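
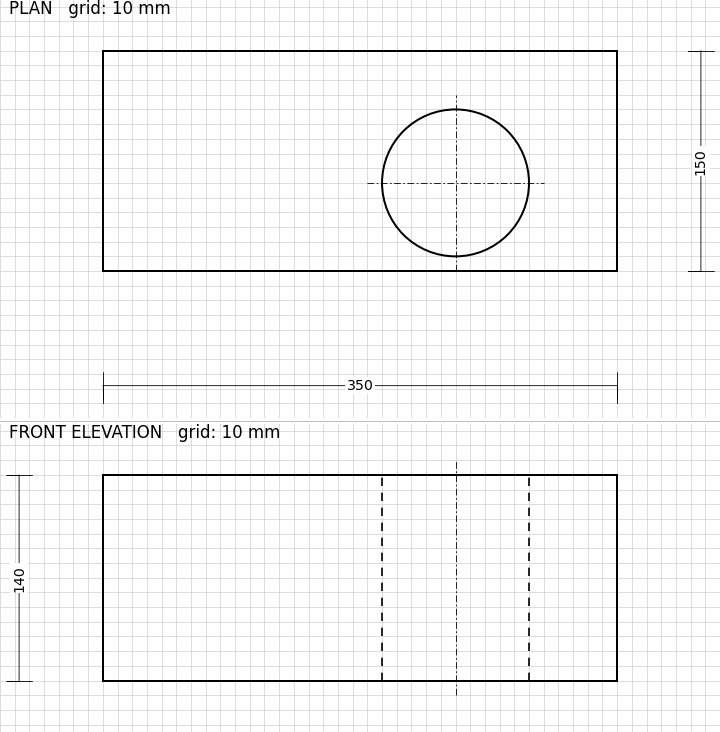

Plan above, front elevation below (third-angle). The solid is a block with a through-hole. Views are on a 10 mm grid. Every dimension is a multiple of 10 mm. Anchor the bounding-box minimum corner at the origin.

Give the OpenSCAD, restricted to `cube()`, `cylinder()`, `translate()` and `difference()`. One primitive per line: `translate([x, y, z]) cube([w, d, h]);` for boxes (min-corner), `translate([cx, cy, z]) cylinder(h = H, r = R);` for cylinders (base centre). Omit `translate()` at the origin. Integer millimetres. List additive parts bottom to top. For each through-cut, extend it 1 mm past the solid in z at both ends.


difference() {
  cube([350, 150, 140]);
  translate([240, 60, -1]) cylinder(h = 142, r = 50);
}


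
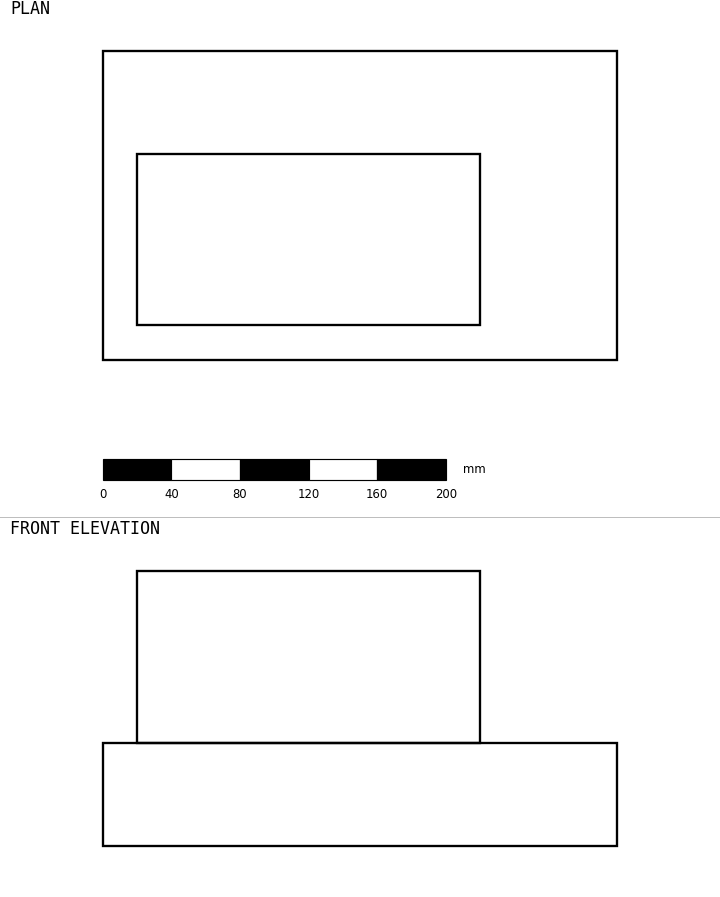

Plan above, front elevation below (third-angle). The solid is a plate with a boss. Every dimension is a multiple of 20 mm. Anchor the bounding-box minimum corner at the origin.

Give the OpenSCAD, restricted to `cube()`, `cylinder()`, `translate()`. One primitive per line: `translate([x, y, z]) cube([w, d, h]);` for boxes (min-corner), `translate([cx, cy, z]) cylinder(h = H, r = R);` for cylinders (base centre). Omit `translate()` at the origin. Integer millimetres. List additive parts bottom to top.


cube([300, 180, 60]);
translate([20, 20, 60]) cube([200, 100, 100]);


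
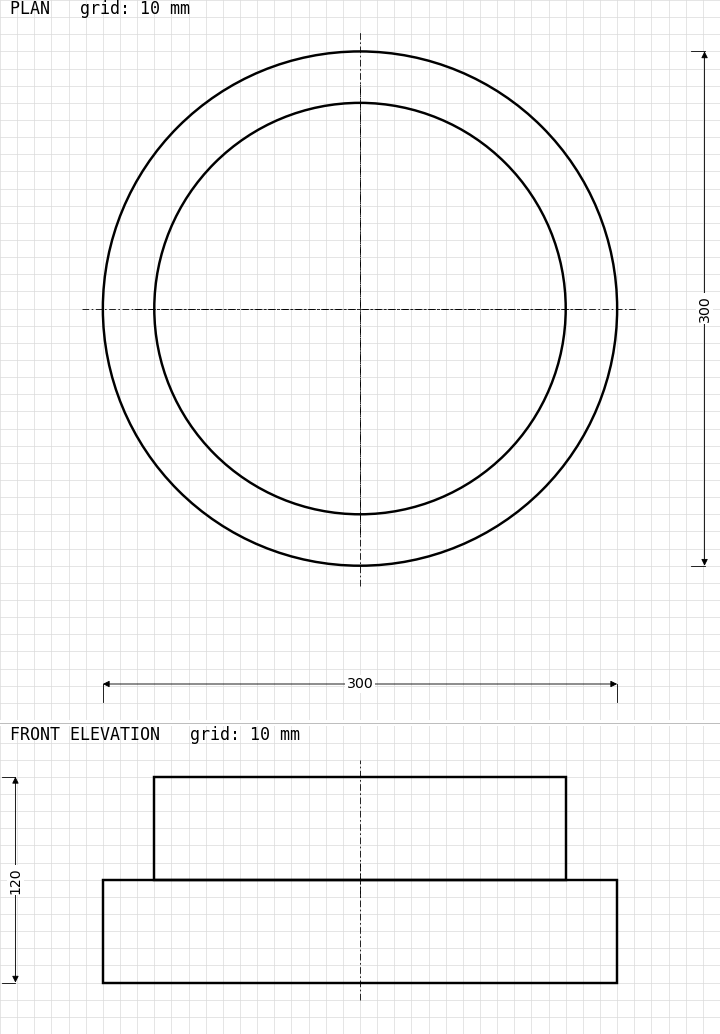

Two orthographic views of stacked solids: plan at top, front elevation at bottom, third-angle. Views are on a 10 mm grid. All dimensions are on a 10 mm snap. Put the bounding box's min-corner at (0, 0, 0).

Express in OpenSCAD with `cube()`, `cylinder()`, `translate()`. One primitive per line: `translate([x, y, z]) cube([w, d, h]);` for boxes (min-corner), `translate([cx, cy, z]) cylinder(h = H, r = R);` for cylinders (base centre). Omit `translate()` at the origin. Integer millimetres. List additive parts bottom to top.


translate([150, 150, 0]) cylinder(h = 60, r = 150);
translate([150, 150, 60]) cylinder(h = 60, r = 120);


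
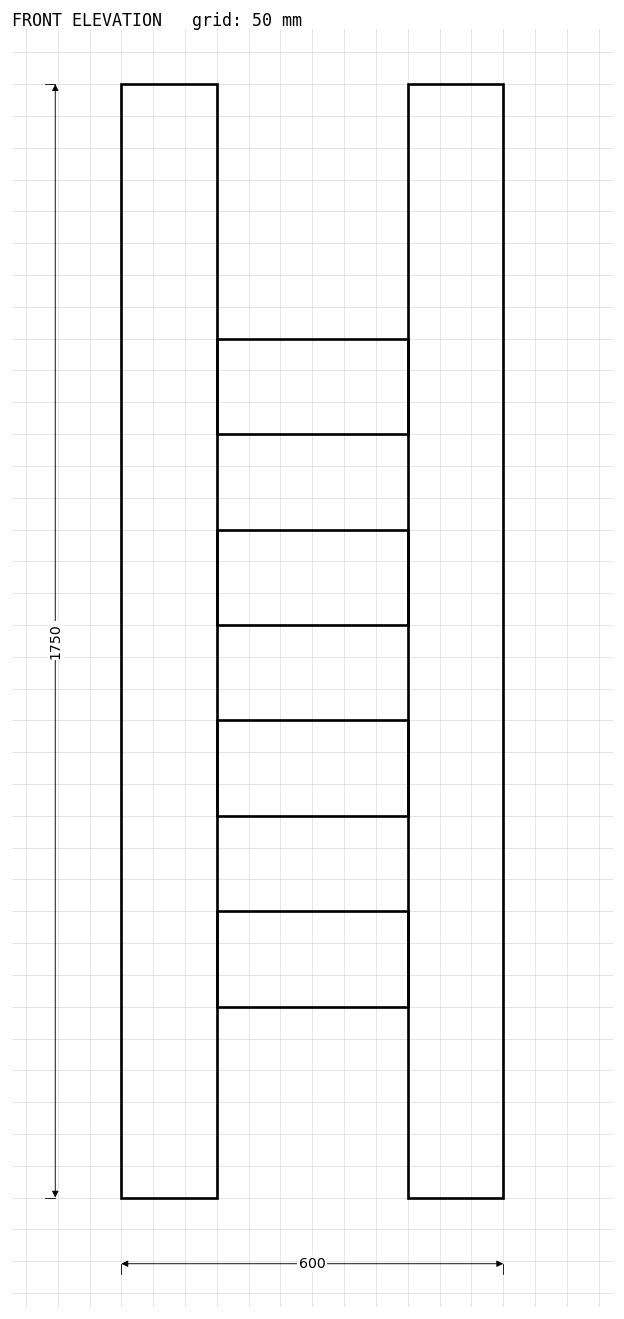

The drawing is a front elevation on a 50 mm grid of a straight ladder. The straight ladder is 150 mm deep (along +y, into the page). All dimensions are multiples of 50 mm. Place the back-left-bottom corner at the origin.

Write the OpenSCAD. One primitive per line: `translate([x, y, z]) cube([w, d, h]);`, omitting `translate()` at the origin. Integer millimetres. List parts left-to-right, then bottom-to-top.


cube([150, 150, 1750]);
translate([150, 0, 300]) cube([300, 150, 150]);
translate([150, 0, 600]) cube([300, 150, 150]);
translate([150, 0, 900]) cube([300, 150, 150]);
translate([150, 0, 1200]) cube([300, 150, 150]);
translate([450, 0, 0]) cube([150, 150, 1750]);


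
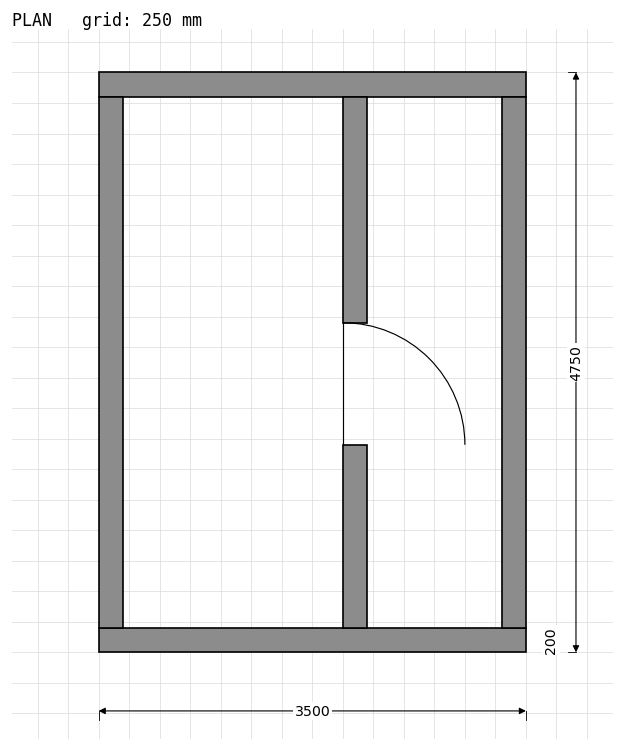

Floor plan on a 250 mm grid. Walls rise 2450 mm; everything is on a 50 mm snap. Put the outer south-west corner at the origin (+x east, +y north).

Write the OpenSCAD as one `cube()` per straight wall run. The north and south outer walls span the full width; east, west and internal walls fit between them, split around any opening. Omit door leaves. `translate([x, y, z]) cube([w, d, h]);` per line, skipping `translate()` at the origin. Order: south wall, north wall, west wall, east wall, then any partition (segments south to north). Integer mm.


cube([3500, 200, 2450]);
translate([0, 4550, 0]) cube([3500, 200, 2450]);
translate([0, 200, 0]) cube([200, 4350, 2450]);
translate([3300, 200, 0]) cube([200, 4350, 2450]);
translate([2000, 200, 0]) cube([200, 1500, 2450]);
translate([2000, 2700, 0]) cube([200, 1850, 2450]);


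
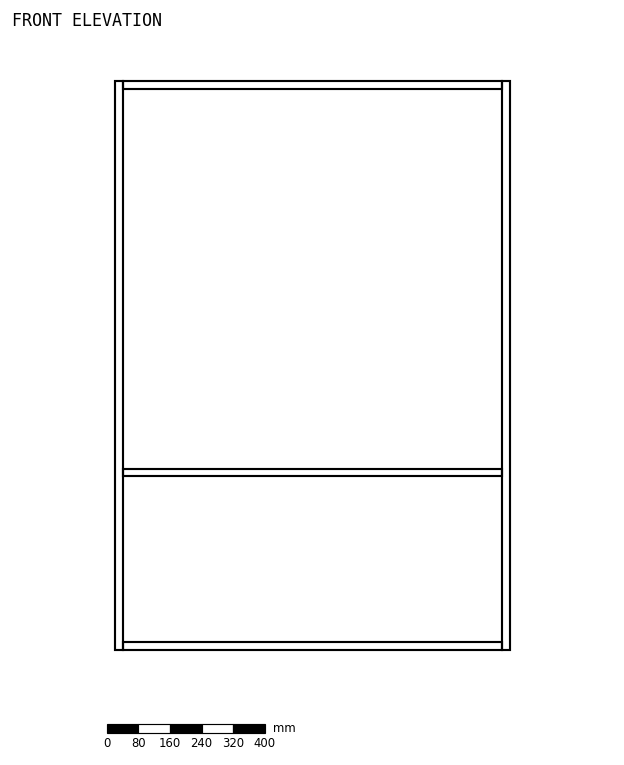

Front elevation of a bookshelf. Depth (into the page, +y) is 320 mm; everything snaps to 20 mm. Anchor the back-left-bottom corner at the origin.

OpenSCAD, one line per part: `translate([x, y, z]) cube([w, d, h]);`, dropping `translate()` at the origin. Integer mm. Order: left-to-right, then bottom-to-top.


cube([20, 320, 1440]);
translate([20, 0, 0]) cube([960, 320, 20]);
translate([20, 0, 440]) cube([960, 320, 20]);
translate([20, 0, 1420]) cube([960, 320, 20]);
translate([980, 0, 0]) cube([20, 320, 1440]);


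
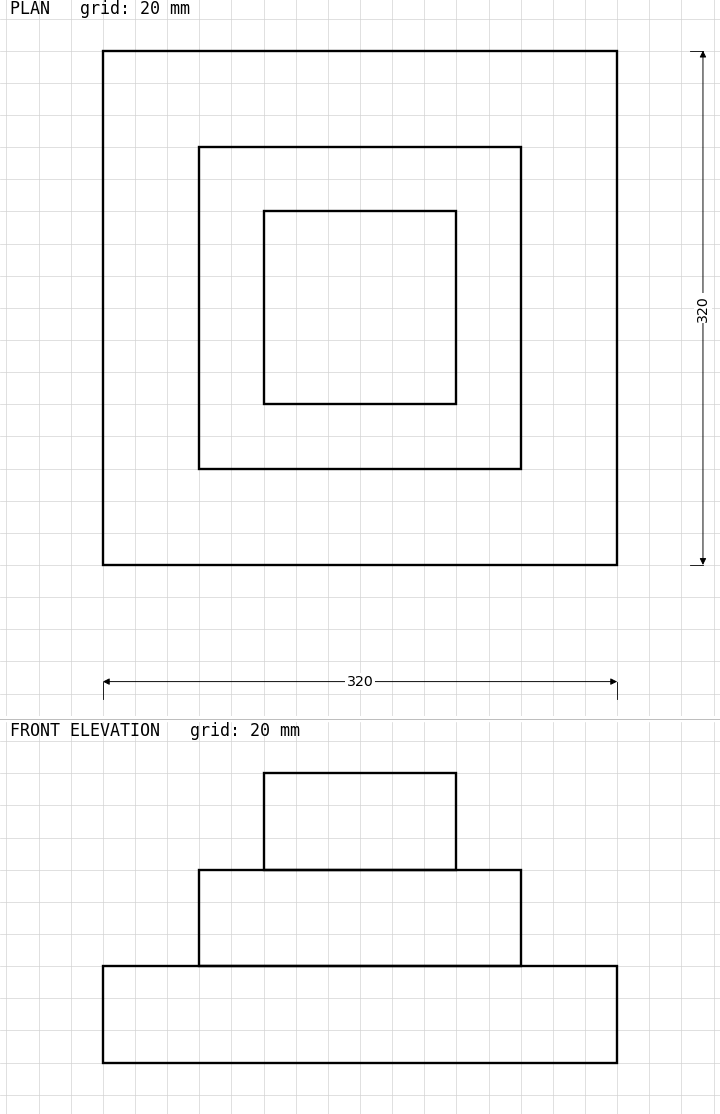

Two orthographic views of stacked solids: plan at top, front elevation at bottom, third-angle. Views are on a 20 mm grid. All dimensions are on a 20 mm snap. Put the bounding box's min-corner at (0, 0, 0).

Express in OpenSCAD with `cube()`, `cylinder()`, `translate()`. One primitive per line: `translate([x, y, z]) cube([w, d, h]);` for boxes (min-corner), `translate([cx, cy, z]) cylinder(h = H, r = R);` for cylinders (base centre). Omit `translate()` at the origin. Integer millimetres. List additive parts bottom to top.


cube([320, 320, 60]);
translate([60, 60, 60]) cube([200, 200, 60]);
translate([100, 100, 120]) cube([120, 120, 60]);


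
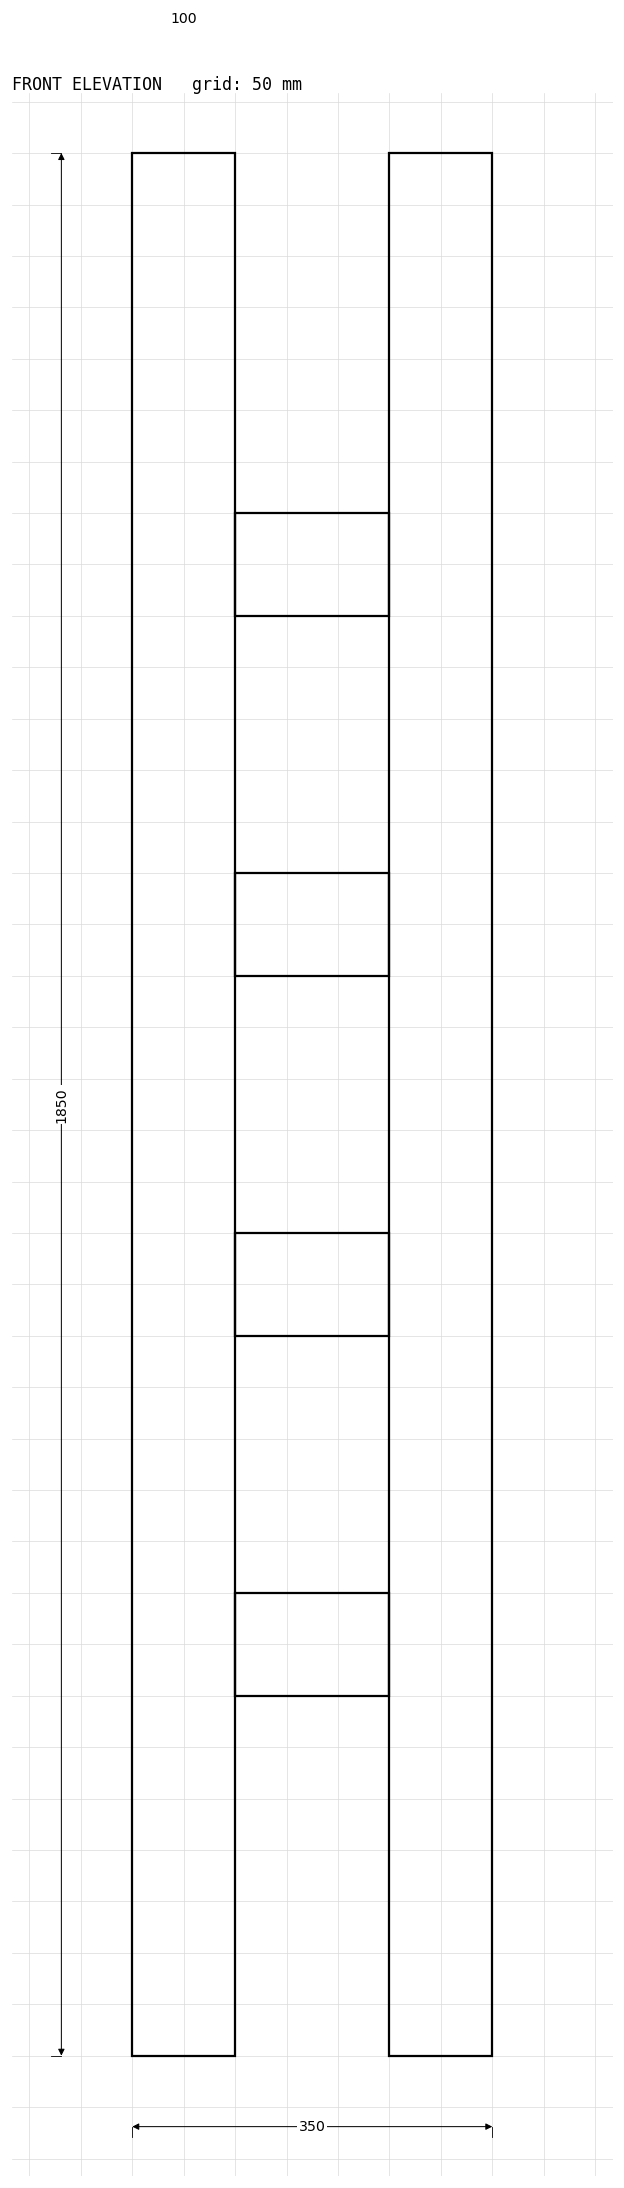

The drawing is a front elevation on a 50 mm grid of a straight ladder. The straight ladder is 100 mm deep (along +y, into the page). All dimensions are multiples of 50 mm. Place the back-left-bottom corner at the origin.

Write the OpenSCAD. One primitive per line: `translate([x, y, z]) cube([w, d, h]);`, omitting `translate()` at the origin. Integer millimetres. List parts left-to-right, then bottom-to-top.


cube([100, 100, 1850]);
translate([100, 0, 350]) cube([150, 100, 100]);
translate([100, 0, 700]) cube([150, 100, 100]);
translate([100, 0, 1050]) cube([150, 100, 100]);
translate([100, 0, 1400]) cube([150, 100, 100]);
translate([250, 0, 0]) cube([100, 100, 1850]);


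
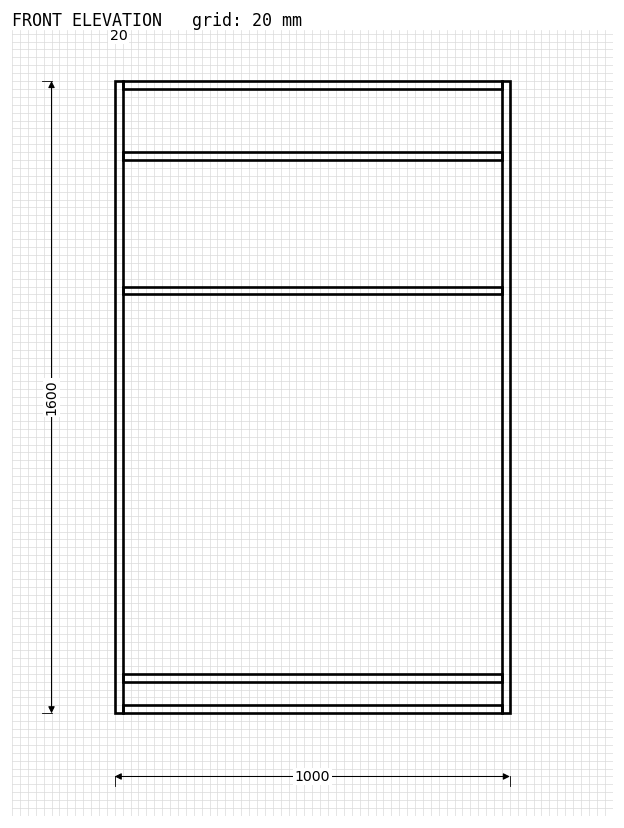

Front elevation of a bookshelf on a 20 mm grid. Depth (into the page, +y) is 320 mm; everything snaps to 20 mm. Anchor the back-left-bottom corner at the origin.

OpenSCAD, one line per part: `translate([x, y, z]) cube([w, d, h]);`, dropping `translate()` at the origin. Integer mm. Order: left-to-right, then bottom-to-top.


cube([20, 320, 1600]);
translate([20, 0, 0]) cube([960, 320, 20]);
translate([20, 0, 80]) cube([960, 320, 20]);
translate([20, 0, 1060]) cube([960, 320, 20]);
translate([20, 0, 1400]) cube([960, 320, 20]);
translate([20, 0, 1580]) cube([960, 320, 20]);
translate([980, 0, 0]) cube([20, 320, 1600]);


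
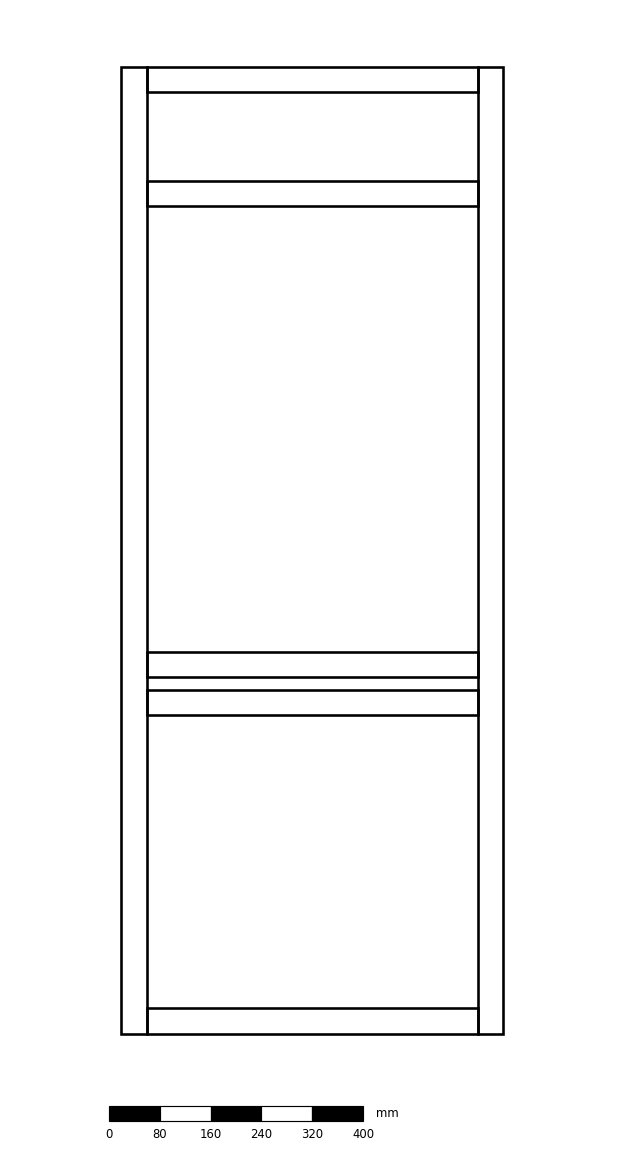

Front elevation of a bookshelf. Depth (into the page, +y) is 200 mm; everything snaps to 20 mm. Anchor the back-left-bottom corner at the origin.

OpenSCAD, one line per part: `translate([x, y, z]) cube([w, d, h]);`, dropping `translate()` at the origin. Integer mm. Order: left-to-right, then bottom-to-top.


cube([40, 200, 1520]);
translate([40, 0, 0]) cube([520, 200, 40]);
translate([40, 0, 500]) cube([520, 200, 40]);
translate([40, 0, 560]) cube([520, 200, 40]);
translate([40, 0, 1300]) cube([520, 200, 40]);
translate([40, 0, 1480]) cube([520, 200, 40]);
translate([560, 0, 0]) cube([40, 200, 1520]);


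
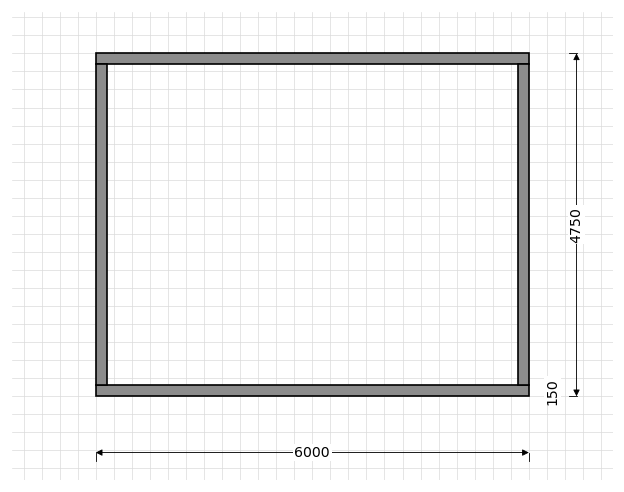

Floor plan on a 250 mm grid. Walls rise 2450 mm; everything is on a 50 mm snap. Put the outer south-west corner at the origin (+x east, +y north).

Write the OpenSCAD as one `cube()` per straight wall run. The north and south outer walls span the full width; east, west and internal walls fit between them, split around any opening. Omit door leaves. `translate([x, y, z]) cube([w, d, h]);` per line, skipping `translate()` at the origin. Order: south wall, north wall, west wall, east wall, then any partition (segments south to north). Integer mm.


cube([6000, 150, 2450]);
translate([0, 4600, 0]) cube([6000, 150, 2450]);
translate([0, 150, 0]) cube([150, 4450, 2450]);
translate([5850, 150, 0]) cube([150, 4450, 2450]);


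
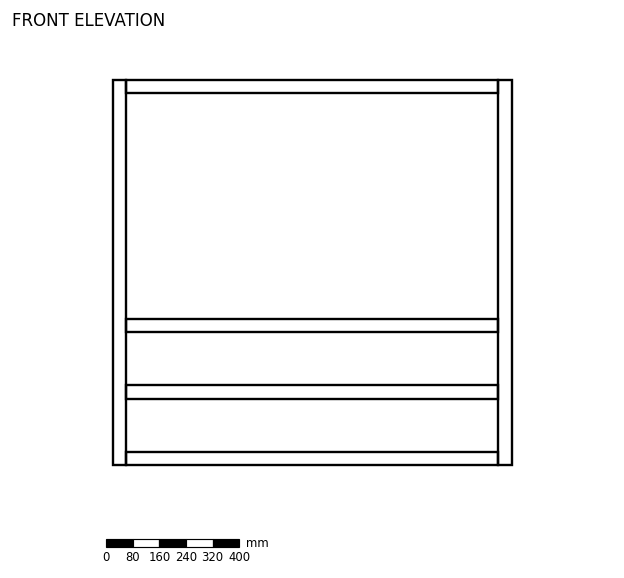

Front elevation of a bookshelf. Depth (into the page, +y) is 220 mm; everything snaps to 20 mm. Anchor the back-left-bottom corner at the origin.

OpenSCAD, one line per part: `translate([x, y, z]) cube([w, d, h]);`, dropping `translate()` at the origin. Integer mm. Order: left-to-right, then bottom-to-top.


cube([40, 220, 1160]);
translate([40, 0, 0]) cube([1120, 220, 40]);
translate([40, 0, 200]) cube([1120, 220, 40]);
translate([40, 0, 400]) cube([1120, 220, 40]);
translate([40, 0, 1120]) cube([1120, 220, 40]);
translate([1160, 0, 0]) cube([40, 220, 1160]);


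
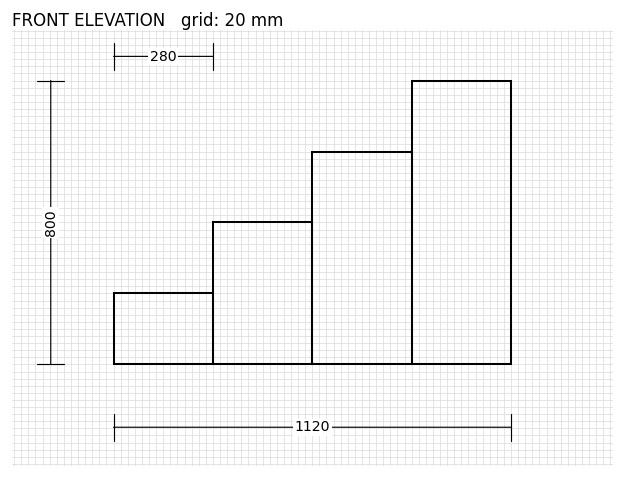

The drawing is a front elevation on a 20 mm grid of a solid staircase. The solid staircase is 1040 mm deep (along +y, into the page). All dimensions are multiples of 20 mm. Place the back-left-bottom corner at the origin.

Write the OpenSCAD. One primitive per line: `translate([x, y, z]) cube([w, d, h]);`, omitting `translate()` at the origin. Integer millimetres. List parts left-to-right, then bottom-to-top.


cube([280, 1040, 200]);
translate([280, 0, 0]) cube([280, 1040, 400]);
translate([560, 0, 0]) cube([280, 1040, 600]);
translate([840, 0, 0]) cube([280, 1040, 800]);


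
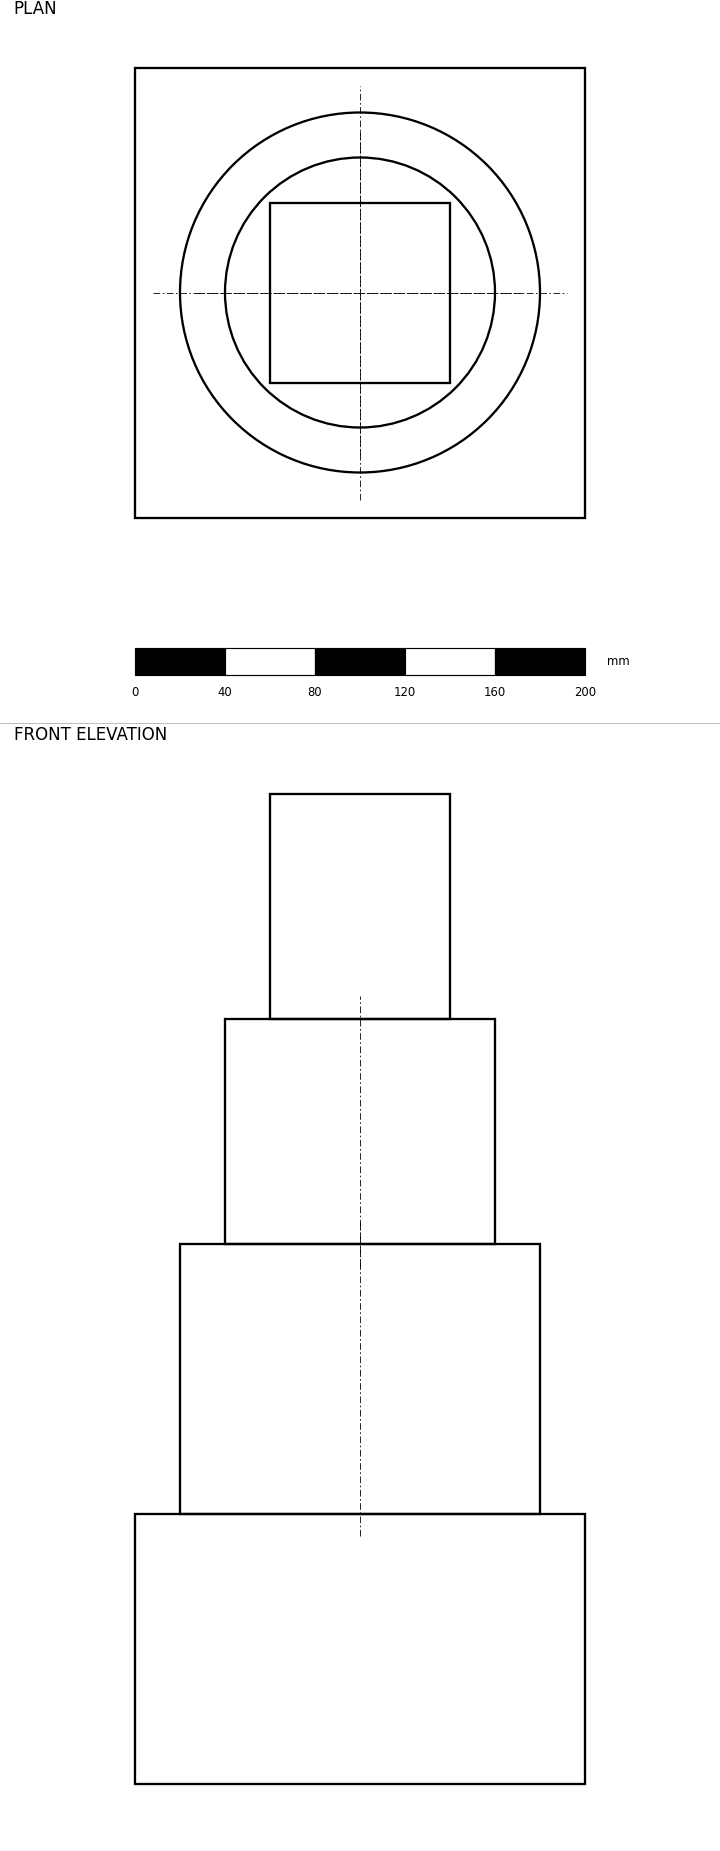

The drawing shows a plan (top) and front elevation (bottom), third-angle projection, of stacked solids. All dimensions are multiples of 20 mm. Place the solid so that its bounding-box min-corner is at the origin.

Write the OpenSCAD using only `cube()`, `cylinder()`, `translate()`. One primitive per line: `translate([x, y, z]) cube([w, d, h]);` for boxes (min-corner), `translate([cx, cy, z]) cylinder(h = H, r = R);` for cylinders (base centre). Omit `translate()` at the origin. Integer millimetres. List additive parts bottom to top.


cube([200, 200, 120]);
translate([100, 100, 120]) cylinder(h = 120, r = 80);
translate([100, 100, 240]) cylinder(h = 100, r = 60);
translate([60, 60, 340]) cube([80, 80, 100]);


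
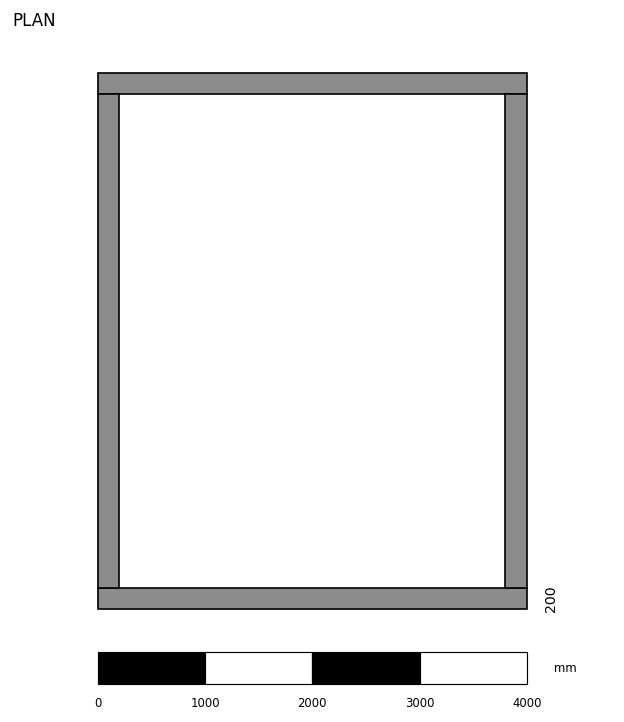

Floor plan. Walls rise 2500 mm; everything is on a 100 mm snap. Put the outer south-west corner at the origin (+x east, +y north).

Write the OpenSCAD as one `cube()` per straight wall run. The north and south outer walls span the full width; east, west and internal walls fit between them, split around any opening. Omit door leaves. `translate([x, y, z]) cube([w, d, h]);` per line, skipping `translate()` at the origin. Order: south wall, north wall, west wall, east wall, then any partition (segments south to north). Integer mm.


cube([4000, 200, 2500]);
translate([0, 4800, 0]) cube([4000, 200, 2500]);
translate([0, 200, 0]) cube([200, 4600, 2500]);
translate([3800, 200, 0]) cube([200, 4600, 2500]);


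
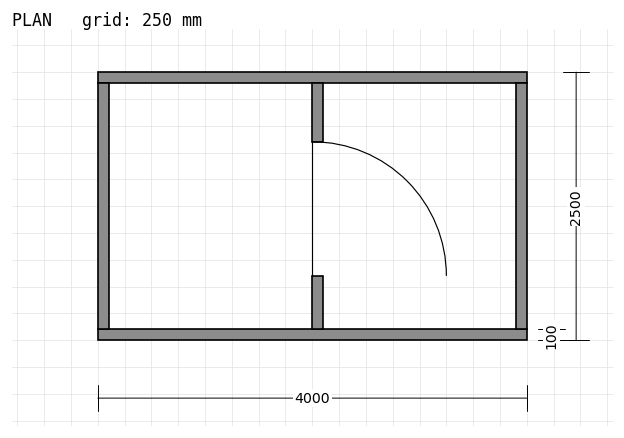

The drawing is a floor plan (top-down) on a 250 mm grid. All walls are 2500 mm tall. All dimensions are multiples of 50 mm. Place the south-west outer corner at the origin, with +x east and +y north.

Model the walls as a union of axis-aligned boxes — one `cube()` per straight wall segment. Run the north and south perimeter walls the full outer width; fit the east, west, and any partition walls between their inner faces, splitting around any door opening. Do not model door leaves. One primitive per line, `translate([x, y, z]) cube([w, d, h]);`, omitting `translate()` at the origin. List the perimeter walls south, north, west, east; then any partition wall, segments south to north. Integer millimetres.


cube([4000, 100, 2500]);
translate([0, 2400, 0]) cube([4000, 100, 2500]);
translate([0, 100, 0]) cube([100, 2300, 2500]);
translate([3900, 100, 0]) cube([100, 2300, 2500]);
translate([2000, 100, 0]) cube([100, 500, 2500]);
translate([2000, 1850, 0]) cube([100, 550, 2500]);


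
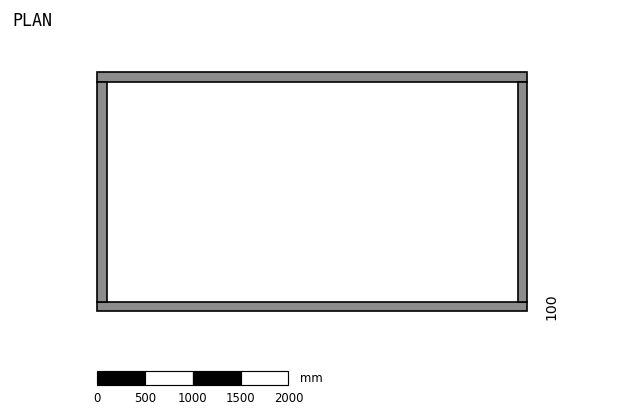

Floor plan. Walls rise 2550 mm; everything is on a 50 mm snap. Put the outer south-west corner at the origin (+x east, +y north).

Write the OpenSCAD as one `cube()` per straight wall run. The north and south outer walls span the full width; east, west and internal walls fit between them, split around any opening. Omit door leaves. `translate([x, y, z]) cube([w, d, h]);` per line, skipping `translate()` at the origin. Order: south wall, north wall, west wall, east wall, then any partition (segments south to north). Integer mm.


cube([4500, 100, 2550]);
translate([0, 2400, 0]) cube([4500, 100, 2550]);
translate([0, 100, 0]) cube([100, 2300, 2550]);
translate([4400, 100, 0]) cube([100, 2300, 2550]);


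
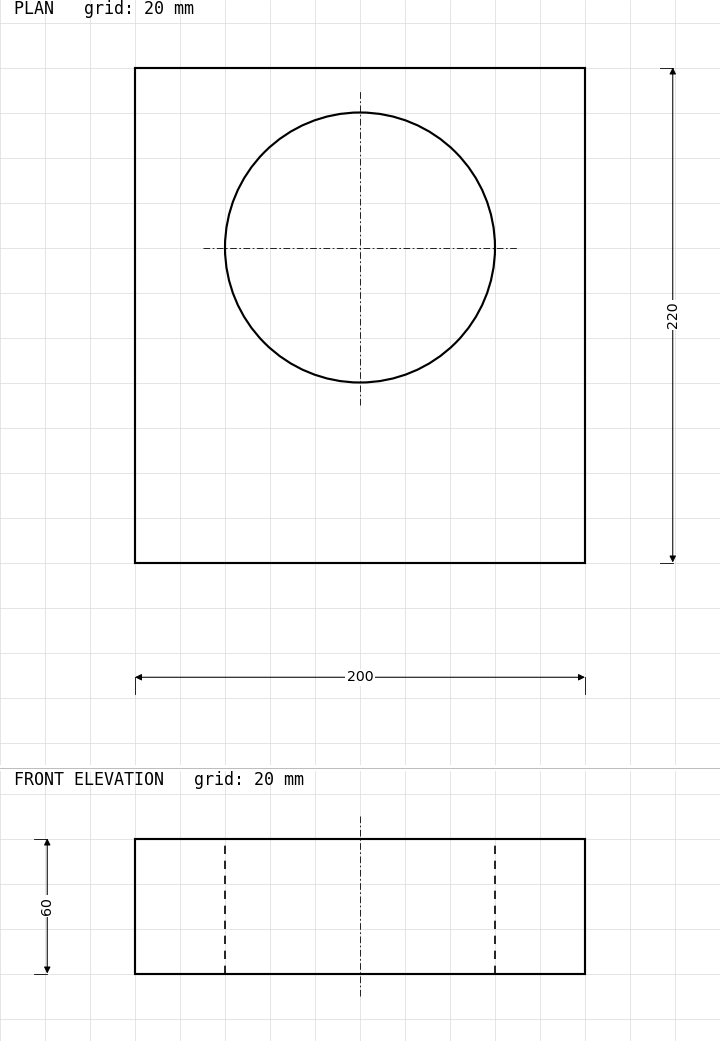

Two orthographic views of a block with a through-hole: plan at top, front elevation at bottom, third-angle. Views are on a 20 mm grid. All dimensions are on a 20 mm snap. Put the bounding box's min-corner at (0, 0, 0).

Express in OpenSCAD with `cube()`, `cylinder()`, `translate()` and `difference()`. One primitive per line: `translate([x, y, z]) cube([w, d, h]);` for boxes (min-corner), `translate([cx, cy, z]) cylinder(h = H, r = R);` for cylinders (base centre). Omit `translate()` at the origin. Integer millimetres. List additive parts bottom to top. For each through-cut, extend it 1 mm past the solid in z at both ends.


difference() {
  cube([200, 220, 60]);
  translate([100, 140, -1]) cylinder(h = 62, r = 60);
}


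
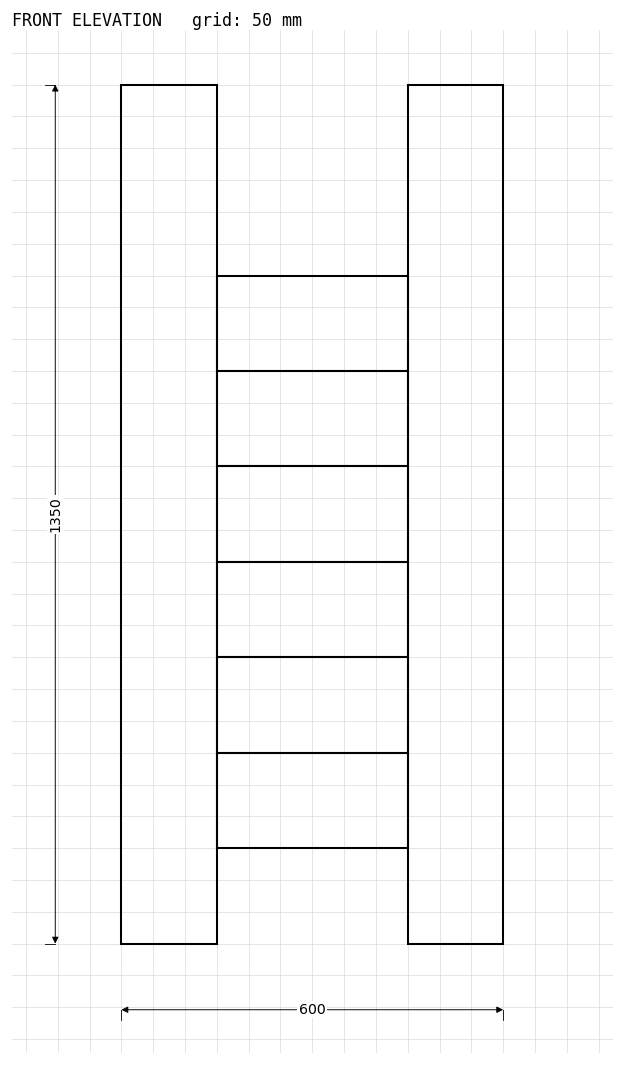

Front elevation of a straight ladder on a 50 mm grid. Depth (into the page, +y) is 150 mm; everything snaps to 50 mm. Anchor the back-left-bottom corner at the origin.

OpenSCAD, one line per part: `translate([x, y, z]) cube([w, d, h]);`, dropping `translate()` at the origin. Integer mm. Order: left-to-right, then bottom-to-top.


cube([150, 150, 1350]);
translate([150, 0, 150]) cube([300, 150, 150]);
translate([150, 0, 300]) cube([300, 150, 150]);
translate([150, 0, 450]) cube([300, 150, 150]);
translate([150, 0, 600]) cube([300, 150, 150]);
translate([150, 0, 750]) cube([300, 150, 150]);
translate([150, 0, 900]) cube([300, 150, 150]);
translate([450, 0, 0]) cube([150, 150, 1350]);


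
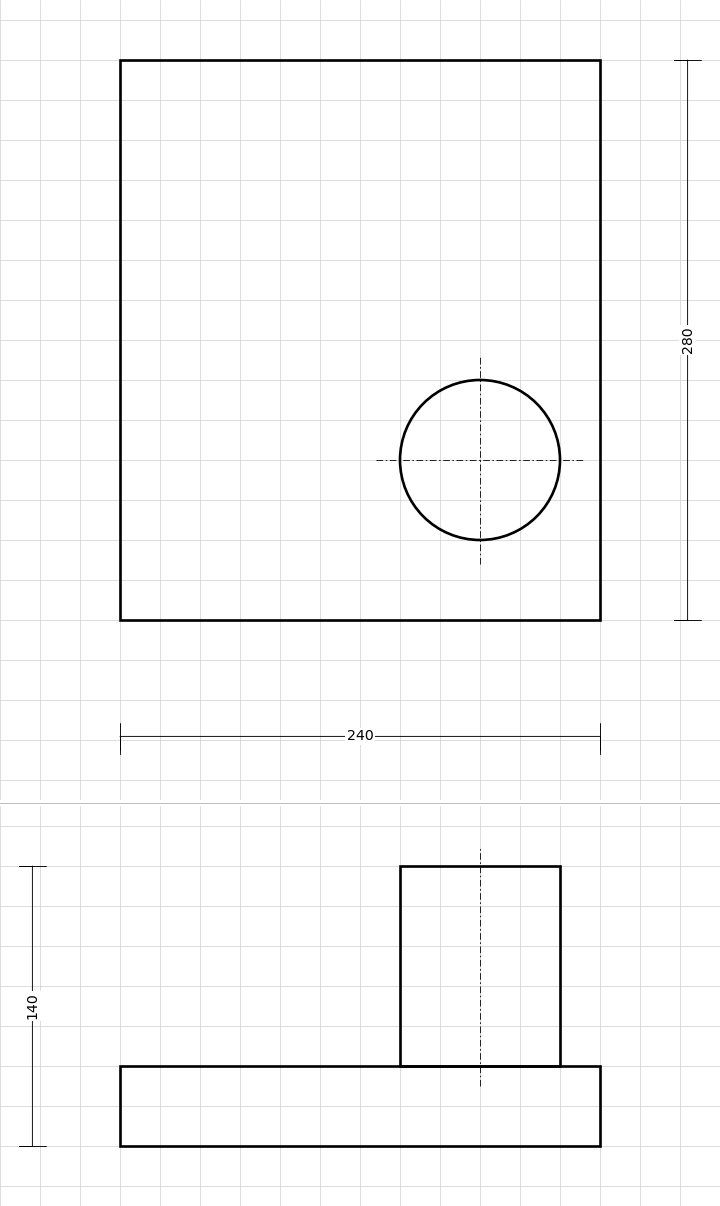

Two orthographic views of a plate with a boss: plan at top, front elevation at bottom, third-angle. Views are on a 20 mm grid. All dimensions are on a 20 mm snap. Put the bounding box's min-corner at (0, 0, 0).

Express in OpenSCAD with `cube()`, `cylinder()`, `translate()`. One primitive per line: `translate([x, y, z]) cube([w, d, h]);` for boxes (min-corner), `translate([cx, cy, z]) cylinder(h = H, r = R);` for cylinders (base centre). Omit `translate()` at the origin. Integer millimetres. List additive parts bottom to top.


cube([240, 280, 40]);
translate([180, 80, 40]) cylinder(h = 100, r = 40);


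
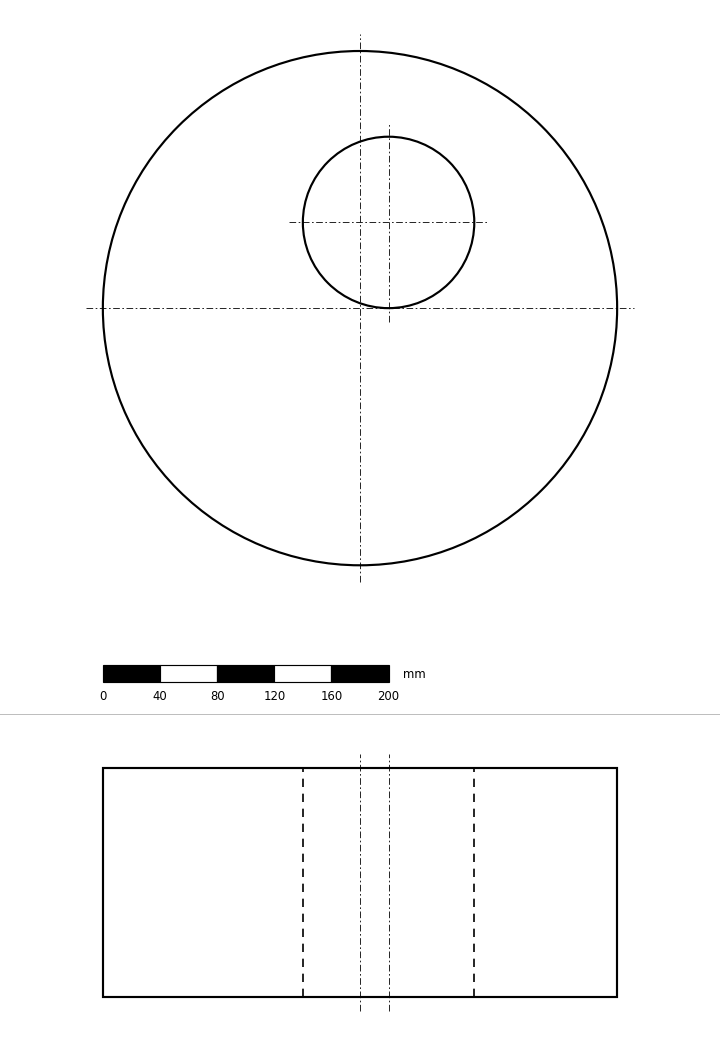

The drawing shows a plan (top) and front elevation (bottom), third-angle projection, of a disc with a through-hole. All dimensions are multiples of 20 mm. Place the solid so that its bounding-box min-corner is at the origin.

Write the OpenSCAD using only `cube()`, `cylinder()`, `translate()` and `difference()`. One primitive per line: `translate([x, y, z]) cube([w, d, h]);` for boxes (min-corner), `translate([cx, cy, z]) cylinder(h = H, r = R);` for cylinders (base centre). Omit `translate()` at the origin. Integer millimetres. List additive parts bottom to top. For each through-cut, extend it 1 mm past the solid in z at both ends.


difference() {
  translate([180, 180, 0]) cylinder(h = 160, r = 180);
  translate([200, 240, -1]) cylinder(h = 162, r = 60);
}


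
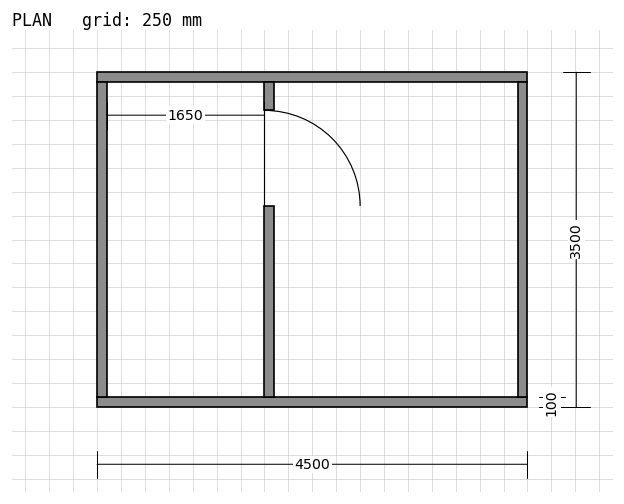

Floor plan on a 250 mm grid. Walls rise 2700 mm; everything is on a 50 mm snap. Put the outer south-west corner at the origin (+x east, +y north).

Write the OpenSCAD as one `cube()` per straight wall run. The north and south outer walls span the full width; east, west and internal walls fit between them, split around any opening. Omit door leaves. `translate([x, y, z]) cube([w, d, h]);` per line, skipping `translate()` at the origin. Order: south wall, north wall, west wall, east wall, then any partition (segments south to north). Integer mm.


cube([4500, 100, 2700]);
translate([0, 3400, 0]) cube([4500, 100, 2700]);
translate([0, 100, 0]) cube([100, 3300, 2700]);
translate([4400, 100, 0]) cube([100, 3300, 2700]);
translate([1750, 100, 0]) cube([100, 2000, 2700]);
translate([1750, 3100, 0]) cube([100, 300, 2700]);


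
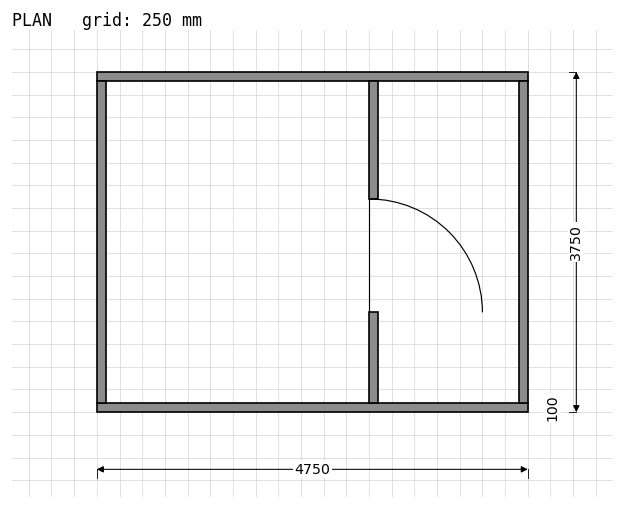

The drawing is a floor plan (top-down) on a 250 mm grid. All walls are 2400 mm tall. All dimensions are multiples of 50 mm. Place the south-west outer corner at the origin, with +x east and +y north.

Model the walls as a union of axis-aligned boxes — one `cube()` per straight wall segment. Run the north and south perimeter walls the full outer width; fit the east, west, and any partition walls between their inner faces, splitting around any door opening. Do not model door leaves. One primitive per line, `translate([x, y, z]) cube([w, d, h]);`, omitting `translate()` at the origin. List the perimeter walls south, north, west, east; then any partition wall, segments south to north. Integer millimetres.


cube([4750, 100, 2400]);
translate([0, 3650, 0]) cube([4750, 100, 2400]);
translate([0, 100, 0]) cube([100, 3550, 2400]);
translate([4650, 100, 0]) cube([100, 3550, 2400]);
translate([3000, 100, 0]) cube([100, 1000, 2400]);
translate([3000, 2350, 0]) cube([100, 1300, 2400]);


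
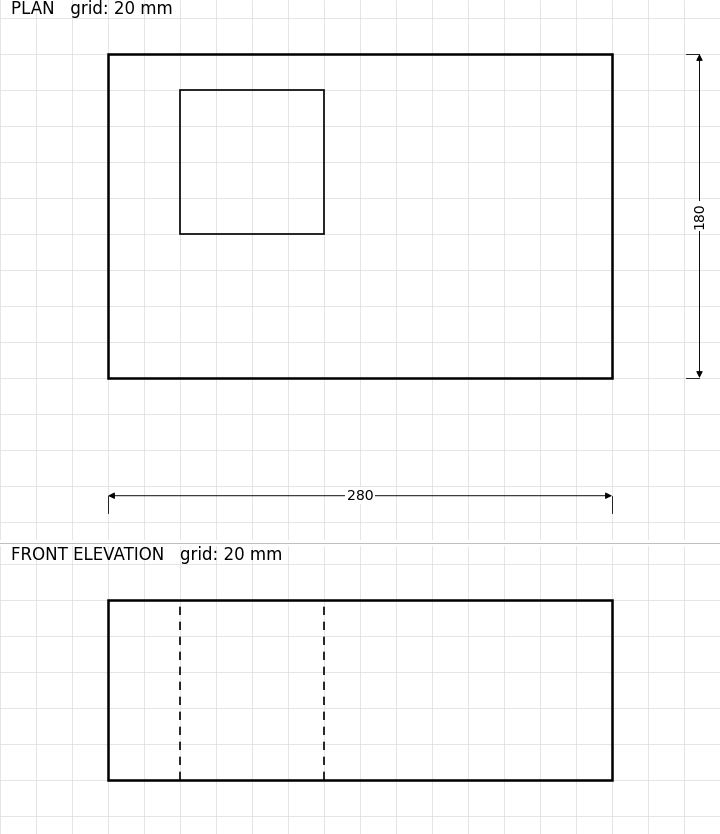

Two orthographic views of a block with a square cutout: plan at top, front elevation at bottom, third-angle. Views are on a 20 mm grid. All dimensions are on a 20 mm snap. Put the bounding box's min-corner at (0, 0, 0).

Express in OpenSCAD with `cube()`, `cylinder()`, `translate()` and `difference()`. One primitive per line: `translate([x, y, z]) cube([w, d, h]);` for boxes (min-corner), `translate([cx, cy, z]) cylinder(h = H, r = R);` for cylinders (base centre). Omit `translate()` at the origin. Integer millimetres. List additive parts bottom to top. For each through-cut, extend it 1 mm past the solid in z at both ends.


difference() {
  cube([280, 180, 100]);
  translate([40, 80, -1]) cube([80, 80, 102]);
}


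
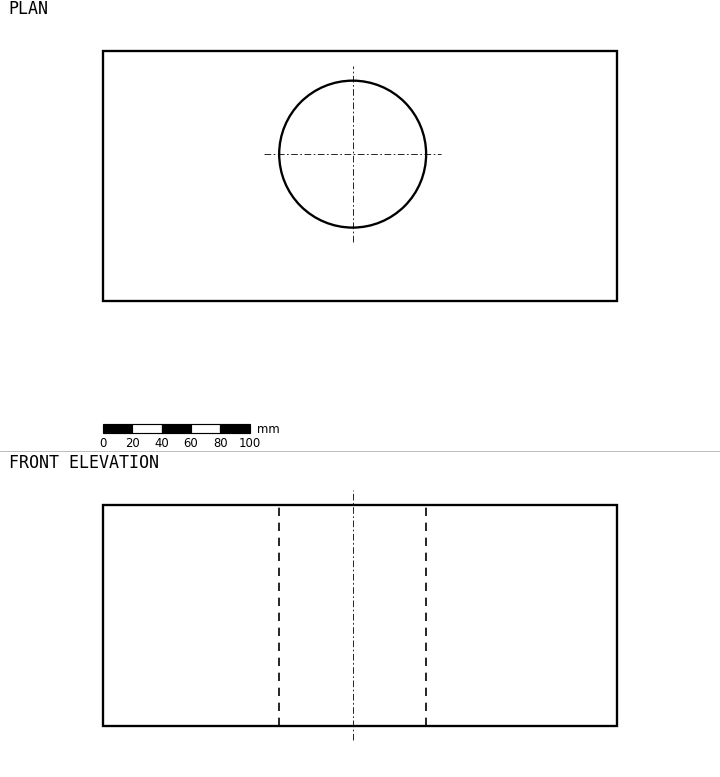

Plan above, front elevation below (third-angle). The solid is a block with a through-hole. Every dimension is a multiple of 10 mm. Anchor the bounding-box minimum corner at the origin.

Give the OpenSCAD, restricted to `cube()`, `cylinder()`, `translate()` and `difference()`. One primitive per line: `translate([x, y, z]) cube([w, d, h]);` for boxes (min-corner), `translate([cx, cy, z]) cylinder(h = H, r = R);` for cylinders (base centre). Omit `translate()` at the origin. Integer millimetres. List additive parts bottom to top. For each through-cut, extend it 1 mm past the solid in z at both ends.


difference() {
  cube([350, 170, 150]);
  translate([170, 100, -1]) cylinder(h = 152, r = 50);
}


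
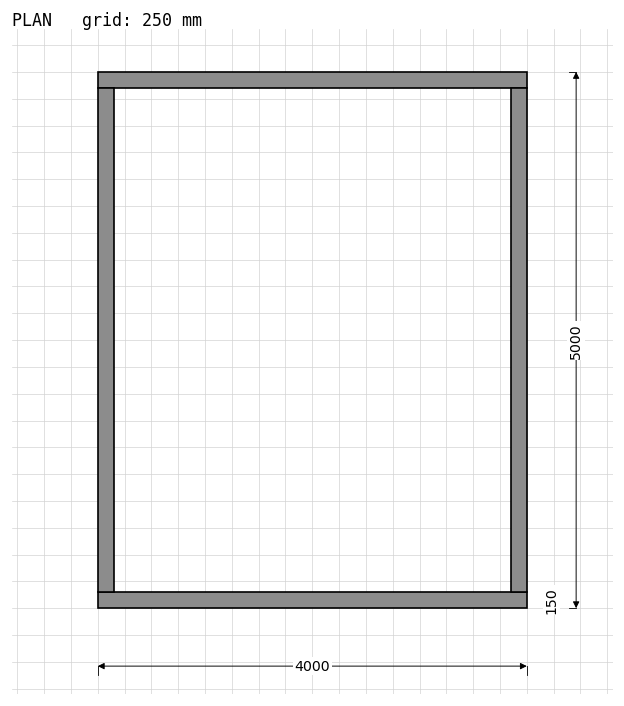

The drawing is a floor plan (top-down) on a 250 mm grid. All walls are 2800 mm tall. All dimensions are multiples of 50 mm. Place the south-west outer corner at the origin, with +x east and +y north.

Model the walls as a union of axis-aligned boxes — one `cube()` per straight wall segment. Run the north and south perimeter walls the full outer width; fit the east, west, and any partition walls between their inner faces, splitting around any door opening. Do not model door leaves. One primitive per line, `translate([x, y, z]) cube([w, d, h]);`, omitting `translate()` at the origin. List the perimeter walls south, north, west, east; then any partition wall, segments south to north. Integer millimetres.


cube([4000, 150, 2800]);
translate([0, 4850, 0]) cube([4000, 150, 2800]);
translate([0, 150, 0]) cube([150, 4700, 2800]);
translate([3850, 150, 0]) cube([150, 4700, 2800]);


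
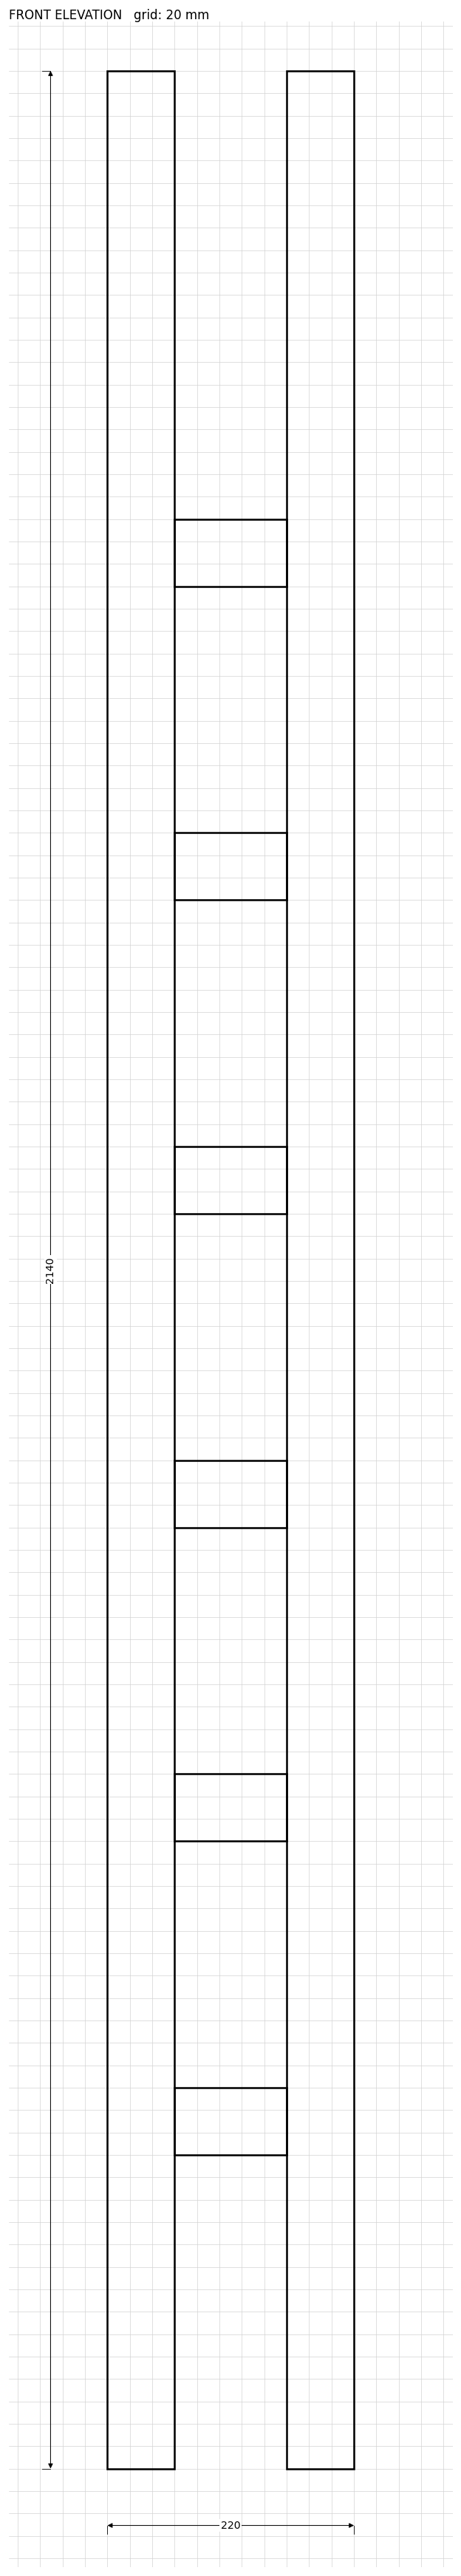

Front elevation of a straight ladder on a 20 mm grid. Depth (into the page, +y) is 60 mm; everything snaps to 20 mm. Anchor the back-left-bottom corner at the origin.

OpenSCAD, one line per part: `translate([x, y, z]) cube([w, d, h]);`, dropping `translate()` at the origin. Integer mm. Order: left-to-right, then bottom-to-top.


cube([60, 60, 2140]);
translate([60, 0, 280]) cube([100, 60, 60]);
translate([60, 0, 560]) cube([100, 60, 60]);
translate([60, 0, 840]) cube([100, 60, 60]);
translate([60, 0, 1120]) cube([100, 60, 60]);
translate([60, 0, 1400]) cube([100, 60, 60]);
translate([60, 0, 1680]) cube([100, 60, 60]);
translate([160, 0, 0]) cube([60, 60, 2140]);


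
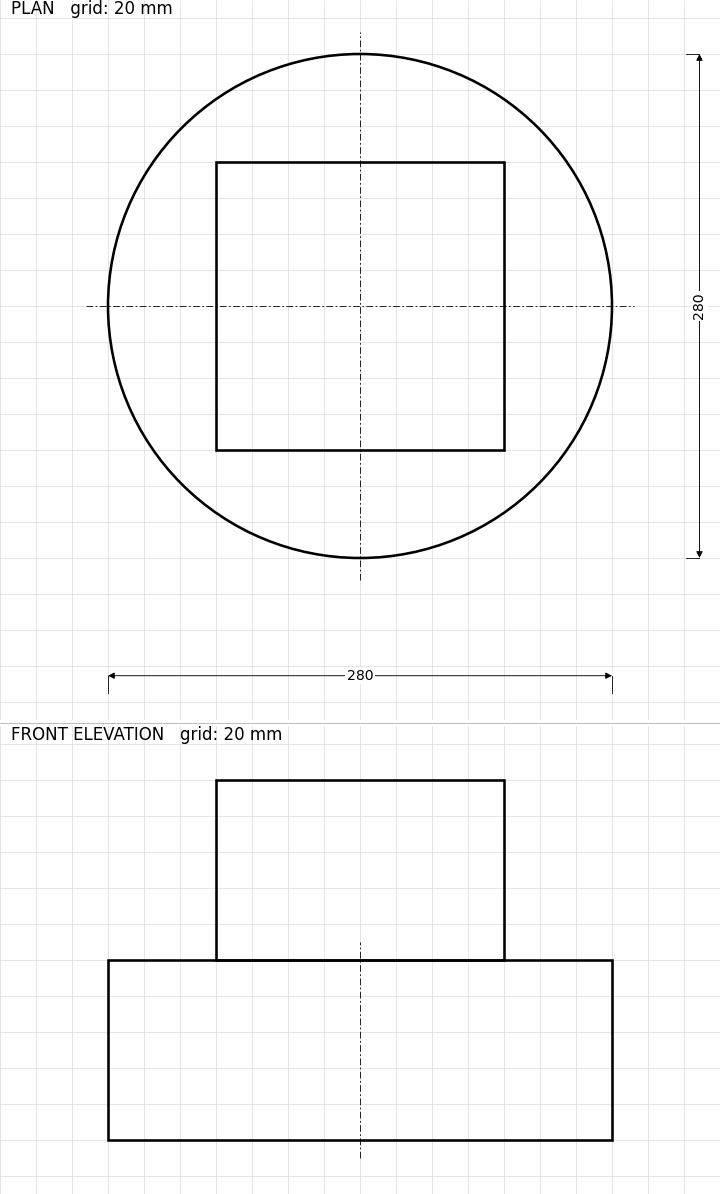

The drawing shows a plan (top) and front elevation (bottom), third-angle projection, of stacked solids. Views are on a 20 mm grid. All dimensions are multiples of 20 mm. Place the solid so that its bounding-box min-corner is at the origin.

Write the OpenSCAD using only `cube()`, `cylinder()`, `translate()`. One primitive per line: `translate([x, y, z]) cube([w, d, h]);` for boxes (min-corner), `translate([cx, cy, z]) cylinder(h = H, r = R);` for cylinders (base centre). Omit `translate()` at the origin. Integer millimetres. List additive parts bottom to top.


translate([140, 140, 0]) cylinder(h = 100, r = 140);
translate([60, 60, 100]) cube([160, 160, 100]);


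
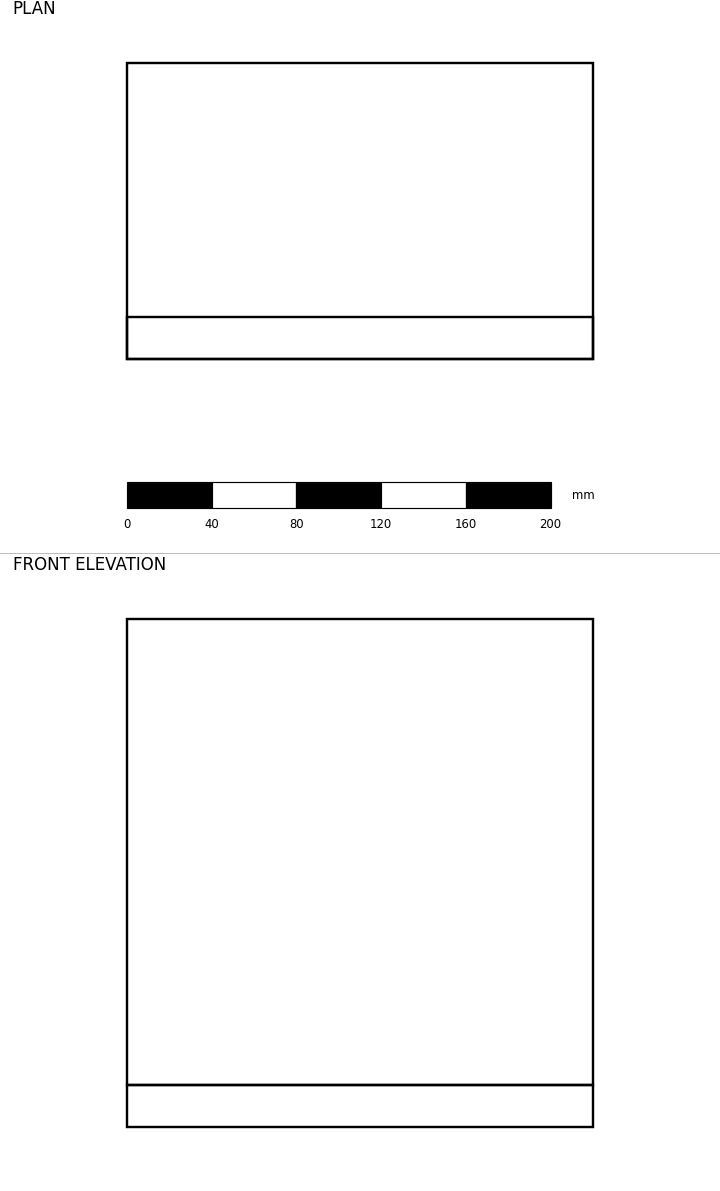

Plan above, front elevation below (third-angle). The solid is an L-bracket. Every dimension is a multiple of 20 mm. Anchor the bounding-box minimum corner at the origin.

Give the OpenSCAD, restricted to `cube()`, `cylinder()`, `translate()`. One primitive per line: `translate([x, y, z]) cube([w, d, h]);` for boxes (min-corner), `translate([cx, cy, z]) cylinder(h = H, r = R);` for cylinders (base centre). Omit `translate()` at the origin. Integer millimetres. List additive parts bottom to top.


cube([220, 140, 20]);
translate([0, 0, 20]) cube([220, 20, 220]);


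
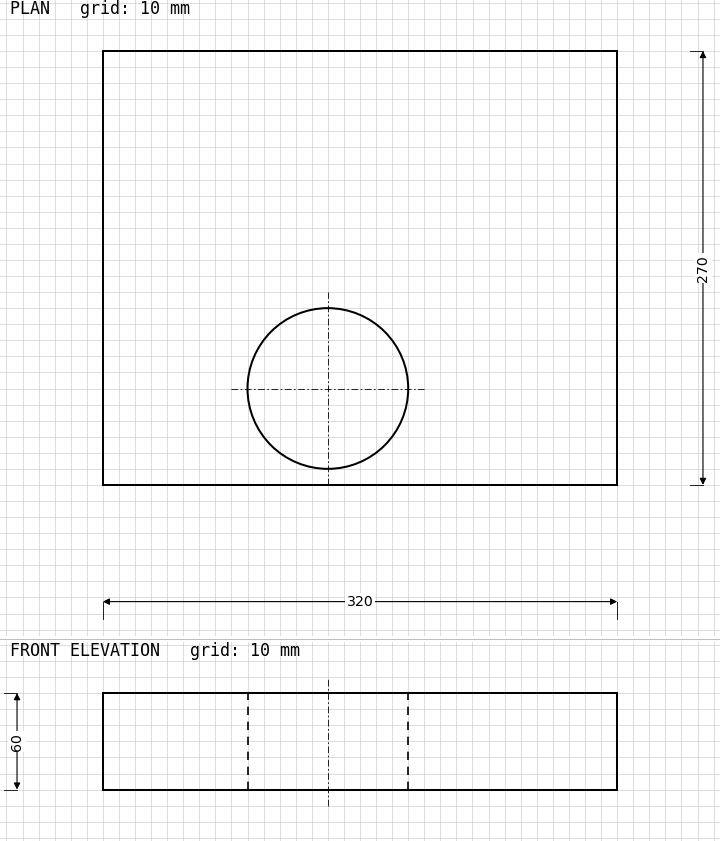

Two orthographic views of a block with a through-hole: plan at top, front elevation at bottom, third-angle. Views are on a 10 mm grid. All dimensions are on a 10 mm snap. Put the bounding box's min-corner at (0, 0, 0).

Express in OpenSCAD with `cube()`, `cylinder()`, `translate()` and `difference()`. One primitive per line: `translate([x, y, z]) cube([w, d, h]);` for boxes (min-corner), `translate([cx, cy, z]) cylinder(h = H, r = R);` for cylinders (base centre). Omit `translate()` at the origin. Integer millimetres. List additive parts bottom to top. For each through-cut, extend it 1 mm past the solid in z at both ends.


difference() {
  cube([320, 270, 60]);
  translate([140, 60, -1]) cylinder(h = 62, r = 50);
}


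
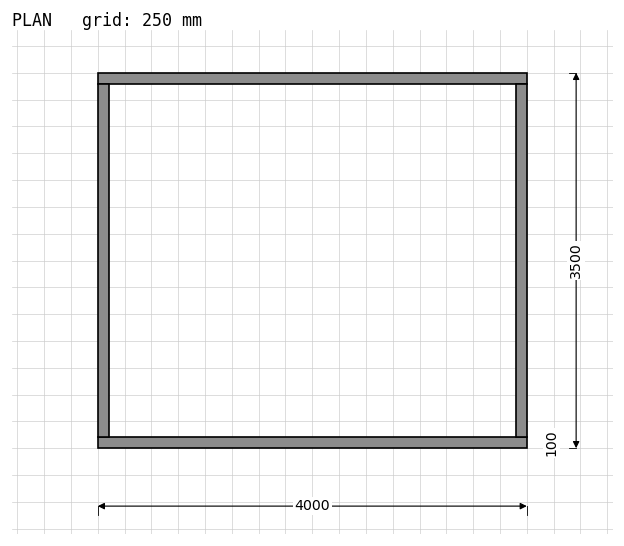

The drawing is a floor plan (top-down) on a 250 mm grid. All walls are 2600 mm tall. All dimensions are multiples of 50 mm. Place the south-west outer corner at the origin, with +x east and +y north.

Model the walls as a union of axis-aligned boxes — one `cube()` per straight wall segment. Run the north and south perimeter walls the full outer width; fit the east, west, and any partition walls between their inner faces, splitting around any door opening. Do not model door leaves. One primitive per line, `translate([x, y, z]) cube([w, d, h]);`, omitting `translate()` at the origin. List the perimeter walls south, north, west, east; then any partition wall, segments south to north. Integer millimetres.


cube([4000, 100, 2600]);
translate([0, 3400, 0]) cube([4000, 100, 2600]);
translate([0, 100, 0]) cube([100, 3300, 2600]);
translate([3900, 100, 0]) cube([100, 3300, 2600]);


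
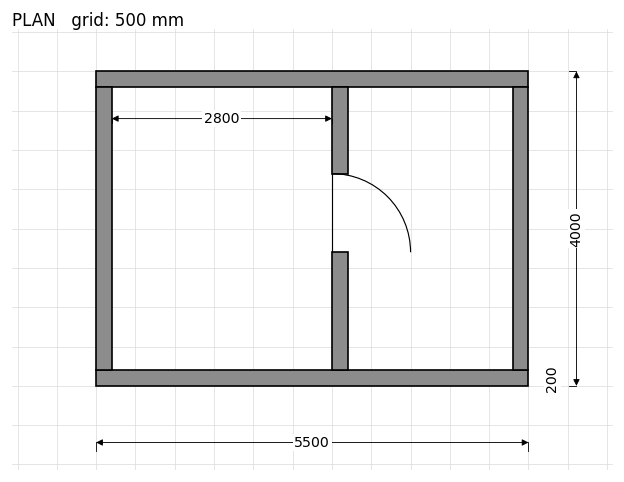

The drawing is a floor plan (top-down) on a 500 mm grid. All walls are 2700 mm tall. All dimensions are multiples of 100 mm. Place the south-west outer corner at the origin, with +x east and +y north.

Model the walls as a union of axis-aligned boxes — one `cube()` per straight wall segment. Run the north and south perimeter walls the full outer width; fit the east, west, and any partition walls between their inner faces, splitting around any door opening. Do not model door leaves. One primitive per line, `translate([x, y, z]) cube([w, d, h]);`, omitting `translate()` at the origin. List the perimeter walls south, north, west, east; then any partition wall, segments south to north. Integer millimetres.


cube([5500, 200, 2700]);
translate([0, 3800, 0]) cube([5500, 200, 2700]);
translate([0, 200, 0]) cube([200, 3600, 2700]);
translate([5300, 200, 0]) cube([200, 3600, 2700]);
translate([3000, 200, 0]) cube([200, 1500, 2700]);
translate([3000, 2700, 0]) cube([200, 1100, 2700]);


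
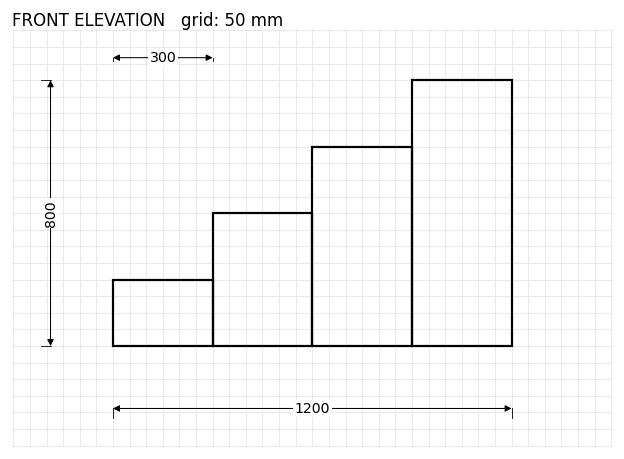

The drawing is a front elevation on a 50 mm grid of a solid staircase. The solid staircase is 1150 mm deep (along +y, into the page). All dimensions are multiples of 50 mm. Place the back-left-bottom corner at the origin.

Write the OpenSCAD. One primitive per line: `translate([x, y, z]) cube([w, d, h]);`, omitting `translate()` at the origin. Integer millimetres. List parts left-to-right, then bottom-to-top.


cube([300, 1150, 200]);
translate([300, 0, 0]) cube([300, 1150, 400]);
translate([600, 0, 0]) cube([300, 1150, 600]);
translate([900, 0, 0]) cube([300, 1150, 800]);


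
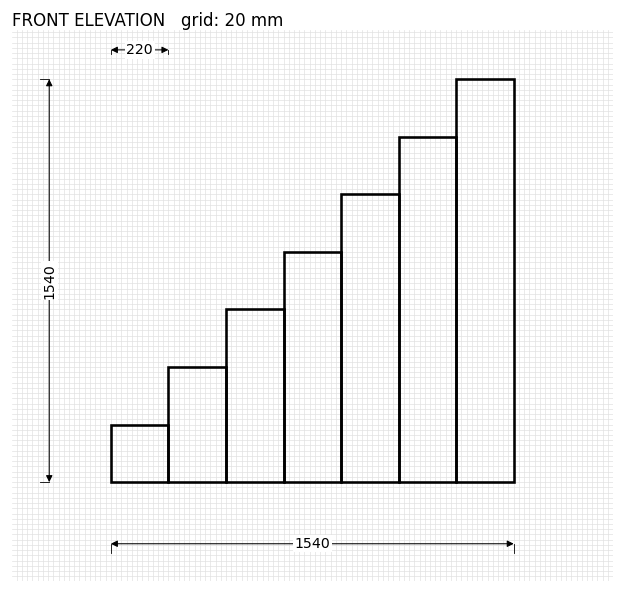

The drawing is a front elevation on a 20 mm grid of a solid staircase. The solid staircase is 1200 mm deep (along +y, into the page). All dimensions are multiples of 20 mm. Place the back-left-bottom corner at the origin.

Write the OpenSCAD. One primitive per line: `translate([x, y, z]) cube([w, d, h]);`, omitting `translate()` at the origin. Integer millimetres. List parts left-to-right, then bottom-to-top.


cube([220, 1200, 220]);
translate([220, 0, 0]) cube([220, 1200, 440]);
translate([440, 0, 0]) cube([220, 1200, 660]);
translate([660, 0, 0]) cube([220, 1200, 880]);
translate([880, 0, 0]) cube([220, 1200, 1100]);
translate([1100, 0, 0]) cube([220, 1200, 1320]);
translate([1320, 0, 0]) cube([220, 1200, 1540]);


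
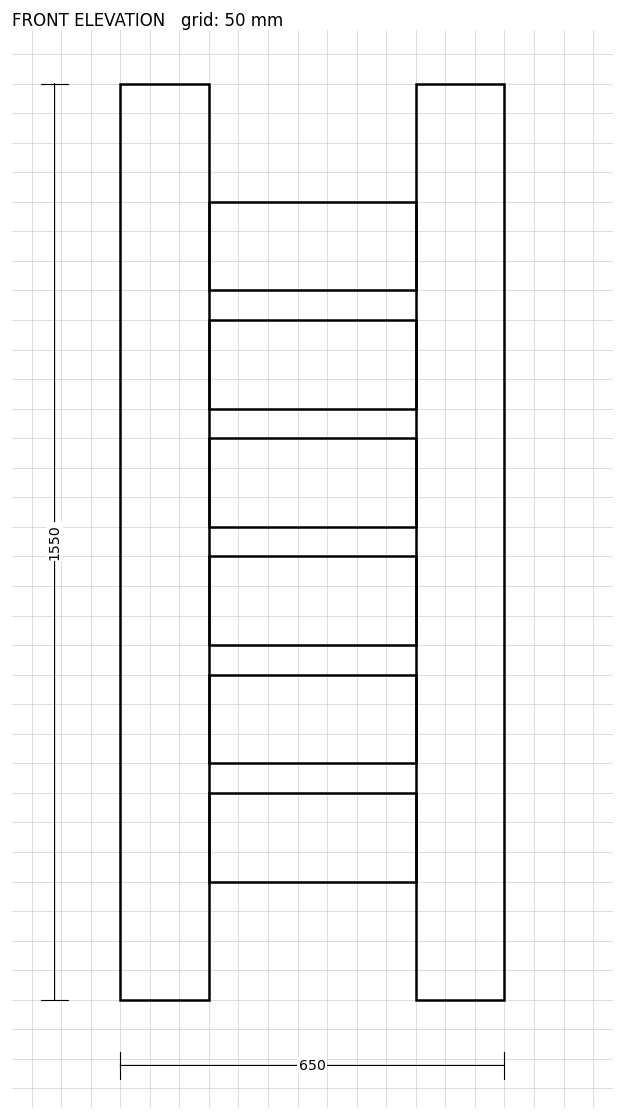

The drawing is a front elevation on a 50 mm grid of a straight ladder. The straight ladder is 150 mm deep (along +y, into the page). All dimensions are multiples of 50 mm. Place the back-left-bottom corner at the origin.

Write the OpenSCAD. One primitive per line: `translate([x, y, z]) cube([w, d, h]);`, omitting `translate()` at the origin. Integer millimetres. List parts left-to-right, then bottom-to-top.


cube([150, 150, 1550]);
translate([150, 0, 200]) cube([350, 150, 150]);
translate([150, 0, 400]) cube([350, 150, 150]);
translate([150, 0, 600]) cube([350, 150, 150]);
translate([150, 0, 800]) cube([350, 150, 150]);
translate([150, 0, 1000]) cube([350, 150, 150]);
translate([150, 0, 1200]) cube([350, 150, 150]);
translate([500, 0, 0]) cube([150, 150, 1550]);


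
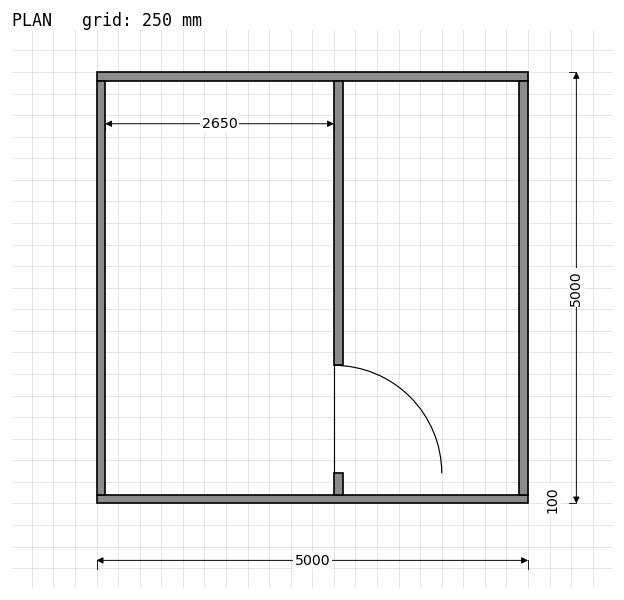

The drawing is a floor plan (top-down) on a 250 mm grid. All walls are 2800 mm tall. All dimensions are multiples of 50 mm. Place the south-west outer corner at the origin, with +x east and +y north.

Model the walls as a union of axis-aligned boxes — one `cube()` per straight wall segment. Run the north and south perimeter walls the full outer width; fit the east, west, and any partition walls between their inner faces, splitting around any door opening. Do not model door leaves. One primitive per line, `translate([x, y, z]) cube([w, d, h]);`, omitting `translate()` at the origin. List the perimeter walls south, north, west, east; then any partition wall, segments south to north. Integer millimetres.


cube([5000, 100, 2800]);
translate([0, 4900, 0]) cube([5000, 100, 2800]);
translate([0, 100, 0]) cube([100, 4800, 2800]);
translate([4900, 100, 0]) cube([100, 4800, 2800]);
translate([2750, 100, 0]) cube([100, 250, 2800]);
translate([2750, 1600, 0]) cube([100, 3300, 2800]);
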